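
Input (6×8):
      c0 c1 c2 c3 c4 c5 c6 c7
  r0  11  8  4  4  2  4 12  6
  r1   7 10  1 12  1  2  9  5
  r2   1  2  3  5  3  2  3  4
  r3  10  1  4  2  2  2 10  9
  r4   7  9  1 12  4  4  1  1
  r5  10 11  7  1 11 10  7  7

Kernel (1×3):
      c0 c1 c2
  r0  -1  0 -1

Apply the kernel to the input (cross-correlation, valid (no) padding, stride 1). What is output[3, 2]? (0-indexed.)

The receptive field on the input at this output position is [4 2 2]. Elementwise product with the kernel and sum: 4·-1 + 2·-1.

-6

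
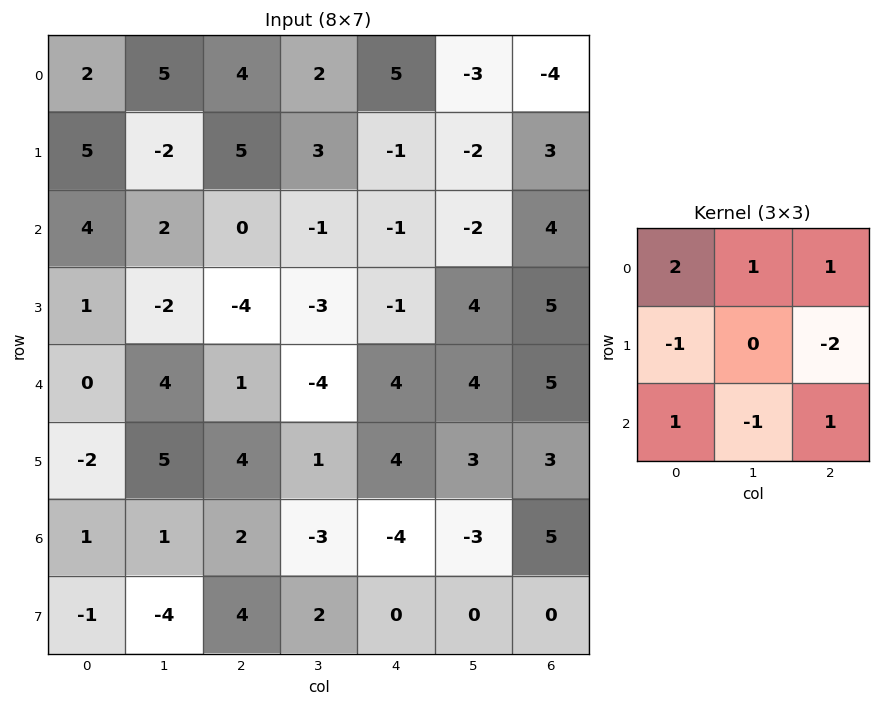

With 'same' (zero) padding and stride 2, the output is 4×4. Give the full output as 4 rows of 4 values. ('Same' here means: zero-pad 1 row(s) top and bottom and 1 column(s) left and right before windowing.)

-17 -13 6 -2
-4 3 10 0
-2 -5 -7 9
-2 14 20 12

Output[0,0]: The receptive field on the zero-padded input at this output position is [0 0 0 / 0 2 5 / 0 5 -2]. Elementwise product with the kernel and sum: 0·2 + 0·1 + 0·1 + 0·-1 + 5·-2 + 0·1 + 5·-1 + -2·1.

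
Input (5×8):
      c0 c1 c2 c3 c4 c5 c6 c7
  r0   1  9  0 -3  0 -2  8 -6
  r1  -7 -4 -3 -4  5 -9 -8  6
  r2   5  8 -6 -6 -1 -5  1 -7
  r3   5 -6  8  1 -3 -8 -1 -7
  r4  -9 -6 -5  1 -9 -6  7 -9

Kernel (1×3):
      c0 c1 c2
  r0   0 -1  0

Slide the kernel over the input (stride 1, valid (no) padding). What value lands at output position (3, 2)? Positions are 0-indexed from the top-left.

-1

The receptive field on the input at this output position is [8 1 -3]. Elementwise product with the kernel and sum: 1·-1.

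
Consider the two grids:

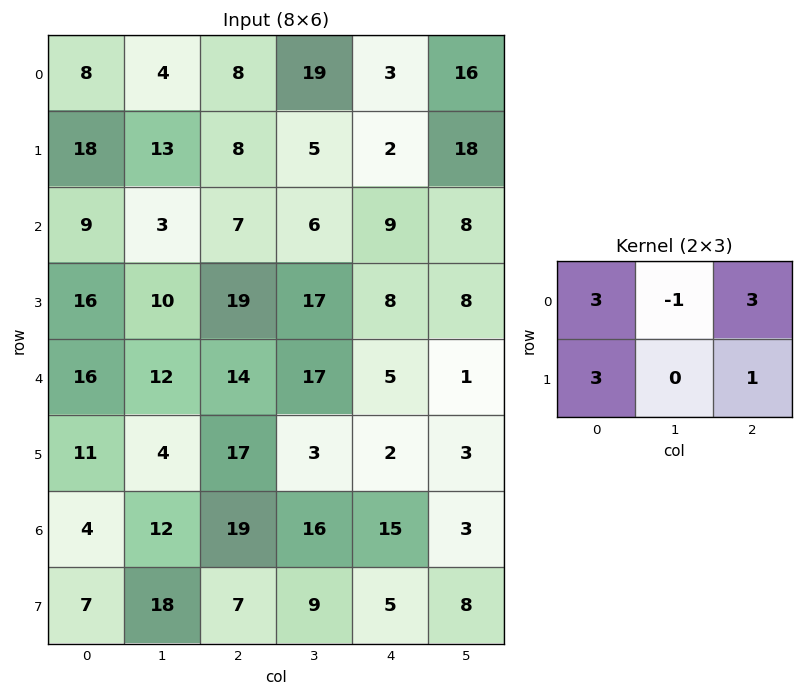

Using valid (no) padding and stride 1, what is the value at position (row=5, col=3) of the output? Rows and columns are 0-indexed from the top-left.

The receptive field on the input at this output position is [3 2 3 / 16 15 3]. Elementwise product with the kernel and sum: 3·3 + 2·-1 + 3·3 + 16·3 + 3·1.

67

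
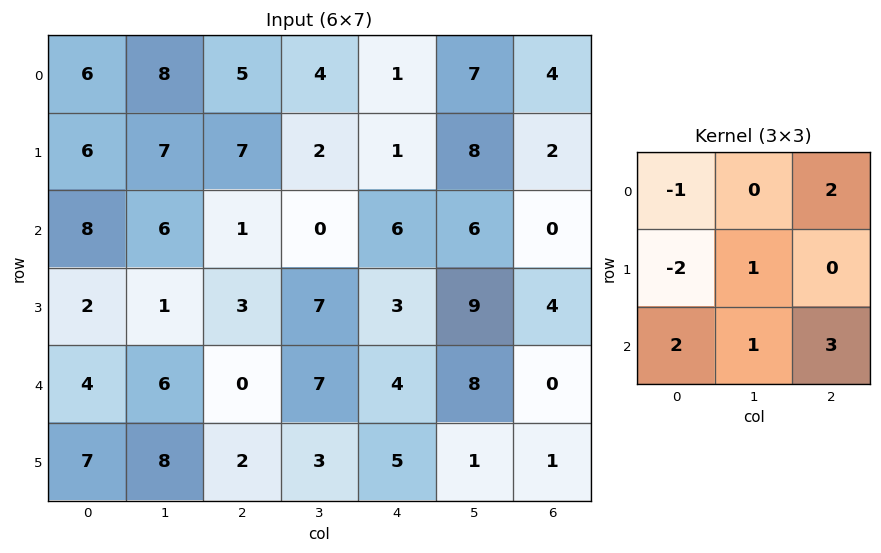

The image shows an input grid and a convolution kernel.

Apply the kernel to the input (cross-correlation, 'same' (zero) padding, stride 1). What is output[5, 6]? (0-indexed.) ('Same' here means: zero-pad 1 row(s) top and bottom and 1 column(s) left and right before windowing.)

The receptive field on the zero-padded input at this output position is [8 0 0 / 1 1 0 / 0 0 0]. Elementwise product with the kernel and sum: 8·-1 + 0·2 + 1·-2 + 1·1 + 0·2 + 0·1 + 0·3.

-9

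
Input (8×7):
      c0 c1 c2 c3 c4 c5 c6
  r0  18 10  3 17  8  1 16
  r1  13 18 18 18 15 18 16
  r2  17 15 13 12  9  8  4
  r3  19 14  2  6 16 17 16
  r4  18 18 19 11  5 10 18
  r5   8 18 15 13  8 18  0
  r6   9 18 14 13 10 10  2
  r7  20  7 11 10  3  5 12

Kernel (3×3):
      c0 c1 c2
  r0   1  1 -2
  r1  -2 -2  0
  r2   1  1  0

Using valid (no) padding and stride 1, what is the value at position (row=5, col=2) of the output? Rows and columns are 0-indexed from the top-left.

The receptive field on the input at this output position is [15 13 8 / 14 13 10 / 11 10 3]. Elementwise product with the kernel and sum: 15·1 + 13·1 + 8·-2 + 14·-2 + 13·-2 + 11·1 + 10·1.

-21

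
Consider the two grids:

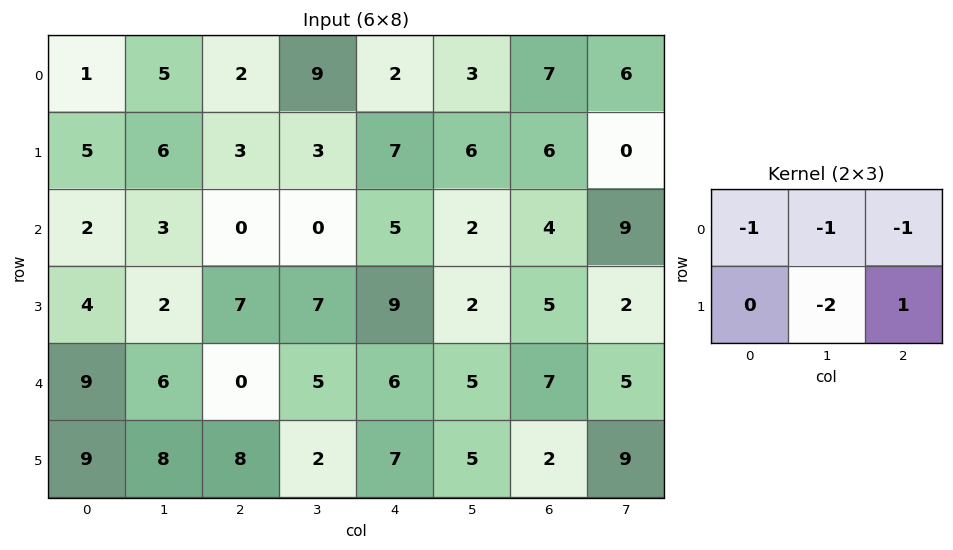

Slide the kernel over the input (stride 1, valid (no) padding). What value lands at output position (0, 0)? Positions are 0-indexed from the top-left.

-17

The receptive field on the input at this output position is [1 5 2 / 5 6 3]. Elementwise product with the kernel and sum: 1·-1 + 5·-1 + 2·-1 + 6·-2 + 3·1.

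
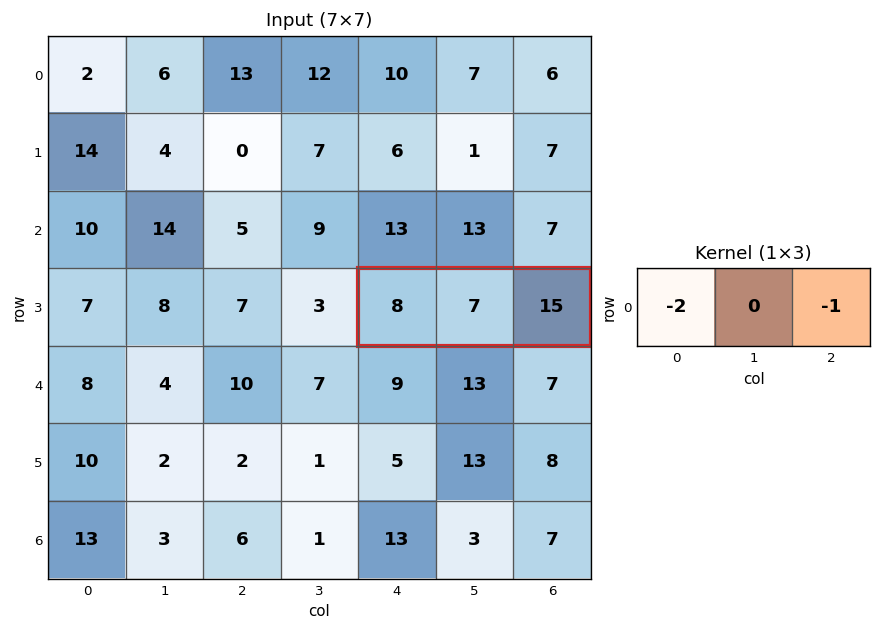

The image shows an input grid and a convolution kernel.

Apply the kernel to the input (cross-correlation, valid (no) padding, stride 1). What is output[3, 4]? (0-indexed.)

-31

The receptive field on the input at this output position is [8 7 15]. Elementwise product with the kernel and sum: 8·-2 + 15·-1.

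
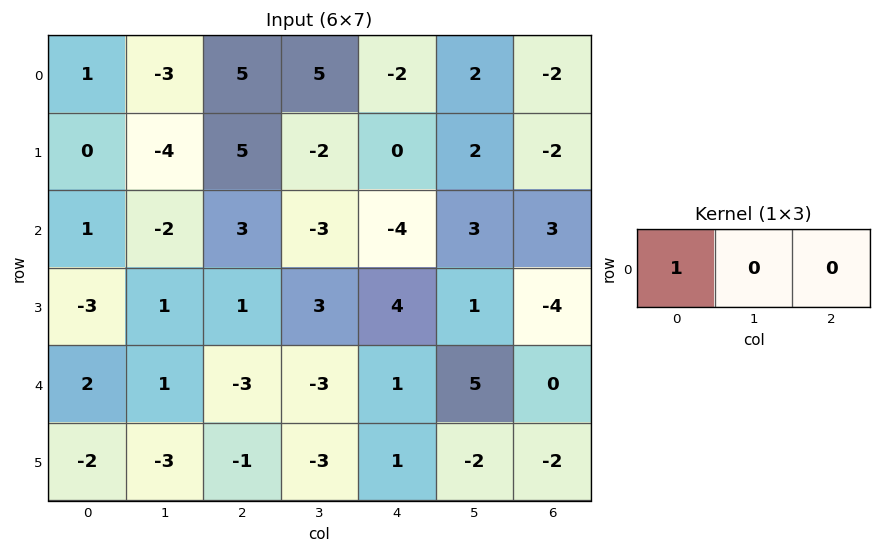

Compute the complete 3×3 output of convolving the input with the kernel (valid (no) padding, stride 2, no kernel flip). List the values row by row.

Output[0,0]: The receptive field on the input at this output position is [1 -3 5]. Elementwise product with the kernel and sum: 1·1.

1 5 -2
1 3 -4
2 -3 1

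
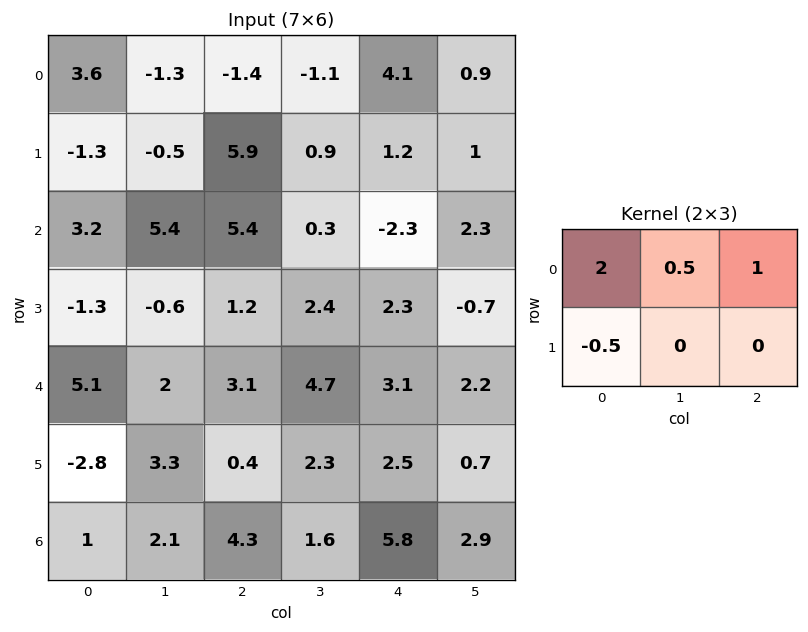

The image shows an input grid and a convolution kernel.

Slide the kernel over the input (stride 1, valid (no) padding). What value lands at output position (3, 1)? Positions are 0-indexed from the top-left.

The receptive field on the input at this output position is [-0.6 1.2 2.4 / 2 3.1 4.7]. Elementwise product with the kernel and sum: -0.6·2 + 1.2·0.5 + 2.4·1 + 2·-0.5.

0.8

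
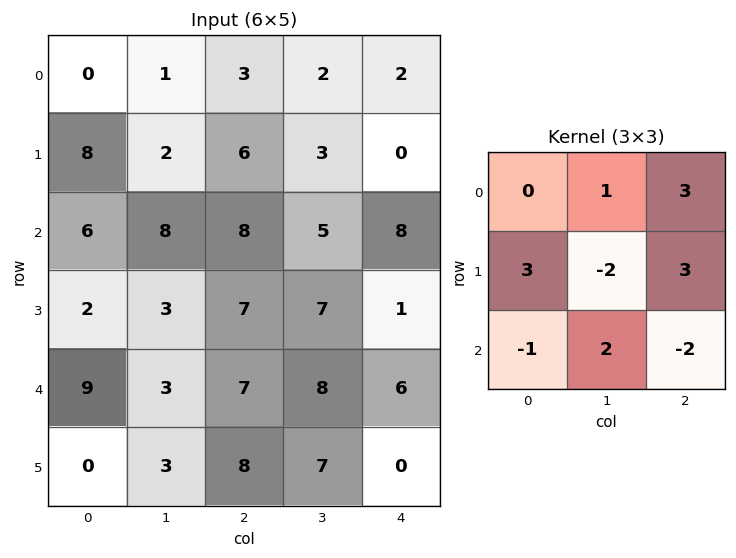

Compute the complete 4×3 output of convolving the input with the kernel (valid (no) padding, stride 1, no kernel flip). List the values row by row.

42 10 6
36 35 46
36 34 36
56 46 39

Output[0,0]: The receptive field on the input at this output position is [0 1 3 / 8 2 6 / 6 8 8]. Elementwise product with the kernel and sum: 1·1 + 3·3 + 8·3 + 2·-2 + 6·3 + 6·-1 + 8·2 + 8·-2.
Output[0,1]: The receptive field on the input at this output position is [1 3 2 / 2 6 3 / 8 8 5]. Elementwise product with the kernel and sum: 3·1 + 2·3 + 2·3 + 6·-2 + 3·3 + 8·-1 + 8·2 + 5·-2.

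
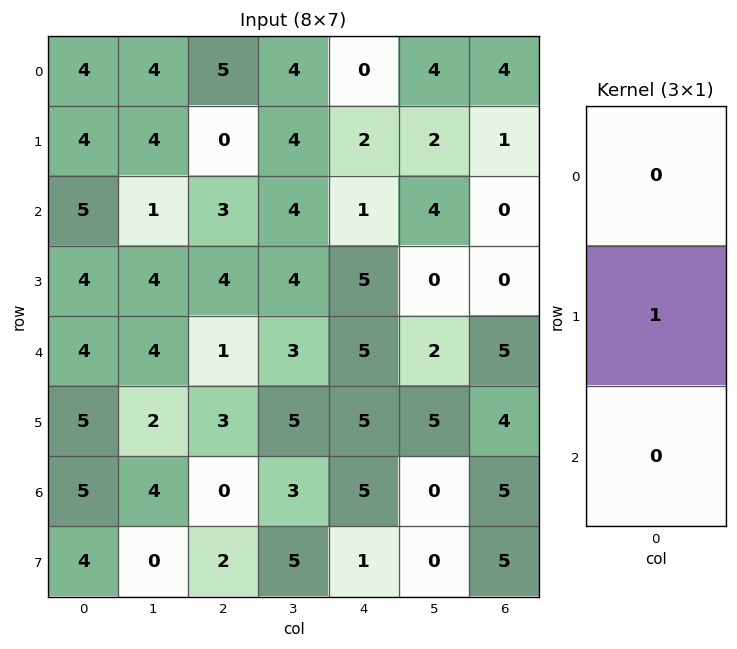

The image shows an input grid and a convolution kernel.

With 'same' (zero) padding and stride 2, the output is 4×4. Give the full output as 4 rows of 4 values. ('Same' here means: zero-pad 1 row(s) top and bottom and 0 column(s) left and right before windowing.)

Output[0,0]: The receptive field on the zero-padded input at this output position is [0 / 4 / 4]. Elementwise product with the kernel and sum: 4·1.

4 5 0 4
5 3 1 0
4 1 5 5
5 0 5 5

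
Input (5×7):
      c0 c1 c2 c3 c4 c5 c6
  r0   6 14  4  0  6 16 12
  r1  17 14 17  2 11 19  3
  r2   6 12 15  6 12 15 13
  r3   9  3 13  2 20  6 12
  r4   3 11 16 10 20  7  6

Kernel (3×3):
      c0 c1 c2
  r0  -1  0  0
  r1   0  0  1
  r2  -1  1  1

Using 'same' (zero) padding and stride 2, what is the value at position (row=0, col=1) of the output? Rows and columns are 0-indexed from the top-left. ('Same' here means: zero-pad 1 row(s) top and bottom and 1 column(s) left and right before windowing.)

5

The receptive field on the zero-padded input at this output position is [0 0 0 / 14 4 0 / 14 17 2]. Elementwise product with the kernel and sum: 0·-1 + 0·1 + 14·-1 + 17·1 + 2·1.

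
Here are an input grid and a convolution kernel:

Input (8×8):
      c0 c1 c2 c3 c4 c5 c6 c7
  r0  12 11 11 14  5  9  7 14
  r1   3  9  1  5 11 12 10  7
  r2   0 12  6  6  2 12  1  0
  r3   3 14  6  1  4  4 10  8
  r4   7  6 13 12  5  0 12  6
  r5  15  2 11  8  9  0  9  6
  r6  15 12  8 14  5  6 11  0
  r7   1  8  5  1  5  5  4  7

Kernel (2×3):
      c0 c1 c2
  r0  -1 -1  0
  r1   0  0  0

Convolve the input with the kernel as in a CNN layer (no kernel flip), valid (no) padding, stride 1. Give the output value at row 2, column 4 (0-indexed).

-14

The receptive field on the input at this output position is [2 12 1 / 4 4 10]. Elementwise product with the kernel and sum: 2·-1 + 12·-1.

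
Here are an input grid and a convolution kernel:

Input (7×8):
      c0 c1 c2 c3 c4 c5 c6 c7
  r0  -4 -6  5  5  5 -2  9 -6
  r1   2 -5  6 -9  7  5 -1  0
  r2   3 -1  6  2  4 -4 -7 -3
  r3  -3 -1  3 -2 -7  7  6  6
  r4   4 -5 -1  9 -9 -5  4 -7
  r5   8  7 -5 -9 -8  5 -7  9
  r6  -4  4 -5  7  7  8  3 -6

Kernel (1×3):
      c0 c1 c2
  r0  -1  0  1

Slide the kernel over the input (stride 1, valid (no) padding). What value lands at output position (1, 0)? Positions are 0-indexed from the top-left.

4

The receptive field on the input at this output position is [2 -5 6]. Elementwise product with the kernel and sum: 2·-1 + 6·1.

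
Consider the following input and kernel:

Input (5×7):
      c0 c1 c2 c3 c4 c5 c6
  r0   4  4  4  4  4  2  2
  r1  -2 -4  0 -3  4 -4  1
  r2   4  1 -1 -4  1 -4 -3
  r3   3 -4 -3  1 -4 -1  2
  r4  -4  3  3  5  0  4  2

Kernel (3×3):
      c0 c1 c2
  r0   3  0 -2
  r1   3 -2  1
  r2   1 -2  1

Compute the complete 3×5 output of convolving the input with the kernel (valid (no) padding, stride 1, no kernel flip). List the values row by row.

Output[0,0]: The receptive field on the input at this output position is [4 4 4 / -2 -4 0 / 4 1 -1]. Elementwise product with the kernel and sum: 4·3 + 4·-2 + -2·3 + -4·-2 + 0·1 + 4·1 + 1·-2 + -1·1.

7 -12 22 -23 35
11 -2 -11 -11 18
21 8 -27 15 -5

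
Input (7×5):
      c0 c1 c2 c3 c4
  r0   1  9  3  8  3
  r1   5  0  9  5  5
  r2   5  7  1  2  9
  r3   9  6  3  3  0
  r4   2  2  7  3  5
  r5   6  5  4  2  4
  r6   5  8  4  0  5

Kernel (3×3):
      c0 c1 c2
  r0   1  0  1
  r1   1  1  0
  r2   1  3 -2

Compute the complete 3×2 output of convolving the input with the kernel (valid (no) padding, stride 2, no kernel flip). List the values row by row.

Output[0,0]: The receptive field on the input at this output position is [1 9 3 / 5 0 9 / 5 7 1]. Elementwise product with the kernel and sum: 1·1 + 3·1 + 5·1 + 0·1 + 5·1 + 7·3 + 1·-2.

33 9
15 22
41 12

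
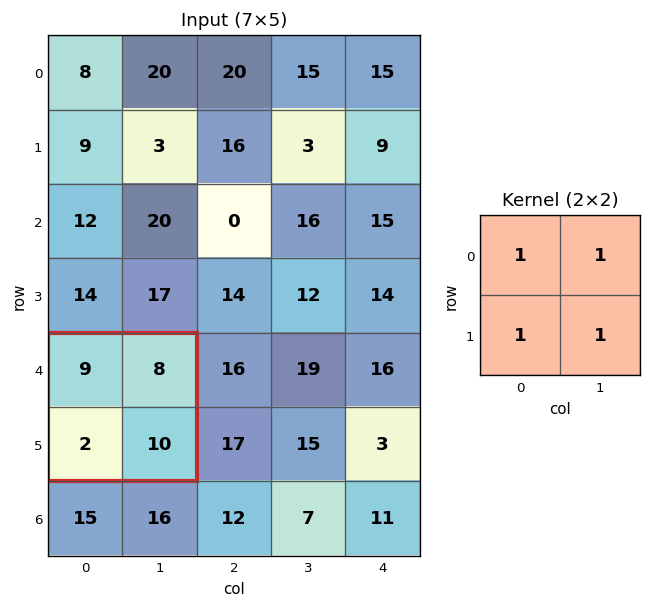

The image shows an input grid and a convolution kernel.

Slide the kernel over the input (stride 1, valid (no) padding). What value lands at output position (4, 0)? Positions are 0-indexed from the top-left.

29

The receptive field on the input at this output position is [9 8 / 2 10]. Elementwise product with the kernel and sum: 9·1 + 8·1 + 2·1 + 10·1.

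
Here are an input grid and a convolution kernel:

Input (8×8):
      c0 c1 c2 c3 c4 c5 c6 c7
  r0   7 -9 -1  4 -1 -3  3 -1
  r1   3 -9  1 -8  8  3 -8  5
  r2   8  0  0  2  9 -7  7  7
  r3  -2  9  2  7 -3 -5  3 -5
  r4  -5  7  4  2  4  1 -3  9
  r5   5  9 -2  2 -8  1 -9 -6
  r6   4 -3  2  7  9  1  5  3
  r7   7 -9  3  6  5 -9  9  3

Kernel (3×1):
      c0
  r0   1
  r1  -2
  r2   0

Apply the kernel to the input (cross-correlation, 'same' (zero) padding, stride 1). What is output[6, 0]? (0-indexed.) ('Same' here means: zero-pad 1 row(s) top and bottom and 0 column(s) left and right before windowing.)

The receptive field on the zero-padded input at this output position is [5 / 4 / 7]. Elementwise product with the kernel and sum: 5·1 + 4·-2.

-3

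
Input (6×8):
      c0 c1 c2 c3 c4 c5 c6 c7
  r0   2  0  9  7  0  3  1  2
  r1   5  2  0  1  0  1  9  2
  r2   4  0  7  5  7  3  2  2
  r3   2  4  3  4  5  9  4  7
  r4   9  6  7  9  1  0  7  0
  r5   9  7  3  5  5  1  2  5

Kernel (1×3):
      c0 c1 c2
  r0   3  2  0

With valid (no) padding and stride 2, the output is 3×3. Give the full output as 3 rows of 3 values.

Output[0,0]: The receptive field on the input at this output position is [2 0 9]. Elementwise product with the kernel and sum: 2·3 + 0·2.
Output[0,1]: The receptive field on the input at this output position is [9 7 0]. Elementwise product with the kernel and sum: 9·3 + 7·2.

6 41 6
12 31 27
39 39 3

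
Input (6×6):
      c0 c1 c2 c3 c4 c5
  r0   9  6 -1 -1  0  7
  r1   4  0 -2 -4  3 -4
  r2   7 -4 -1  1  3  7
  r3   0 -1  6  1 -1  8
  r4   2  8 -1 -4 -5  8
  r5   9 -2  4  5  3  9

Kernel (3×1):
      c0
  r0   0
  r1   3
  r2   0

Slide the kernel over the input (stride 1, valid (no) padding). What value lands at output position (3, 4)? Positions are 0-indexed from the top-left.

-15

The receptive field on the input at this output position is [-1 / -5 / 3]. Elementwise product with the kernel and sum: -5·3.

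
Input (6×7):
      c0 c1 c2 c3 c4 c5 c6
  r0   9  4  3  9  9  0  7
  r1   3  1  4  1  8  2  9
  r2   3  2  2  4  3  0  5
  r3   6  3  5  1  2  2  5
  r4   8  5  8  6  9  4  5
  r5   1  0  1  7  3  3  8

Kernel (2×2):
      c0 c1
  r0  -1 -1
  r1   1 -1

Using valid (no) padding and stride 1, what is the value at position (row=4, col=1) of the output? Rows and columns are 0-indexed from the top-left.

-14

The receptive field on the input at this output position is [5 8 / 0 1]. Elementwise product with the kernel and sum: 5·-1 + 8·-1 + 0·1 + 1·-1.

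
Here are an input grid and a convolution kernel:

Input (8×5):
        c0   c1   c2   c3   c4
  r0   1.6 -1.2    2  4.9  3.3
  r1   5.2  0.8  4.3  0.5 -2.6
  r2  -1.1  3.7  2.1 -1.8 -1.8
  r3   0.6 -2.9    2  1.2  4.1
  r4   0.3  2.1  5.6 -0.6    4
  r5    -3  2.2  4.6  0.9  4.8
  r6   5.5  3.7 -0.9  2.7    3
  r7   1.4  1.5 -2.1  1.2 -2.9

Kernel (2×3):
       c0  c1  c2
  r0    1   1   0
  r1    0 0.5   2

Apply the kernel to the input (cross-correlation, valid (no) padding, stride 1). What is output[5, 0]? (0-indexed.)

The receptive field on the input at this output position is [-3 2.2 4.6 / 5.5 3.7 -0.9]. Elementwise product with the kernel and sum: -3·1 + 2.2·1 + 3.7·0.5 + -0.9·2.

-0.75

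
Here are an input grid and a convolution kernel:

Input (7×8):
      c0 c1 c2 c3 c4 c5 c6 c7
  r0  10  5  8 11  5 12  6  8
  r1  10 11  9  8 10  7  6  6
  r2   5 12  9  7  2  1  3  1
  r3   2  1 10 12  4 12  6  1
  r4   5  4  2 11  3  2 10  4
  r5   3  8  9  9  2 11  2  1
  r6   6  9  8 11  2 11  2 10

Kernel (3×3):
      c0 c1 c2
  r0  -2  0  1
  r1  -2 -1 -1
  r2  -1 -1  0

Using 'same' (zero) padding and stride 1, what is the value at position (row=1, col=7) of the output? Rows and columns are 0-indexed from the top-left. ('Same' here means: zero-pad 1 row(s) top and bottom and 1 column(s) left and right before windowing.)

-34

The receptive field on the zero-padded input at this output position is [6 8 0 / 6 6 0 / 3 1 0]. Elementwise product with the kernel and sum: 6·-2 + 0·1 + 6·-2 + 6·-1 + 0·-1 + 3·-1 + 1·-1.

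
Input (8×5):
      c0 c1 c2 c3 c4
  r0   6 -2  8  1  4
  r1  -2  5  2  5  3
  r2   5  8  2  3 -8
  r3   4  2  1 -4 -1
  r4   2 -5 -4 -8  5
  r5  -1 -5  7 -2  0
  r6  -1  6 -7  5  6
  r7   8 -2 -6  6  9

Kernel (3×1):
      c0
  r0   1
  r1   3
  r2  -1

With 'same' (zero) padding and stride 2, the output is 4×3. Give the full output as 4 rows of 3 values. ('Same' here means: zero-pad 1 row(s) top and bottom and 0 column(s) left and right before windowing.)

20 22 9
9 7 -20
11 -18 14
-12 -8 9

Output[0,0]: The receptive field on the zero-padded input at this output position is [0 / 6 / -2]. Elementwise product with the kernel and sum: 0·1 + 6·3 + -2·-1.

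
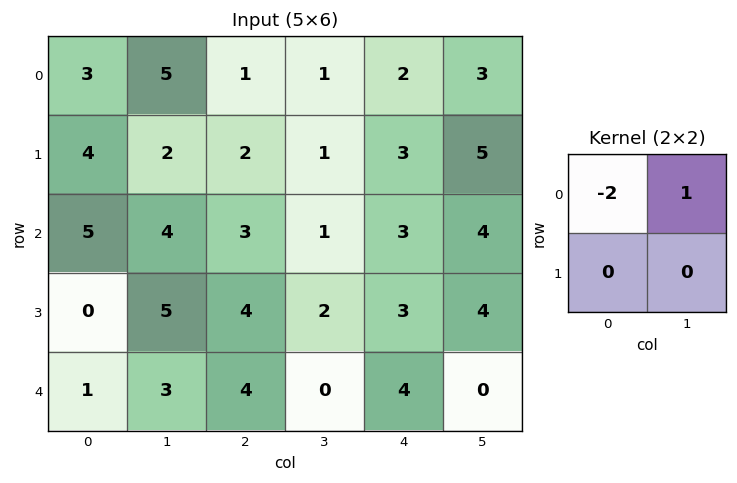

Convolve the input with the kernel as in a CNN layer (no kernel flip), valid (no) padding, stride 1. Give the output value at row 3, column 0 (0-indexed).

5

The receptive field on the input at this output position is [0 5 / 1 3]. Elementwise product with the kernel and sum: 0·-2 + 5·1.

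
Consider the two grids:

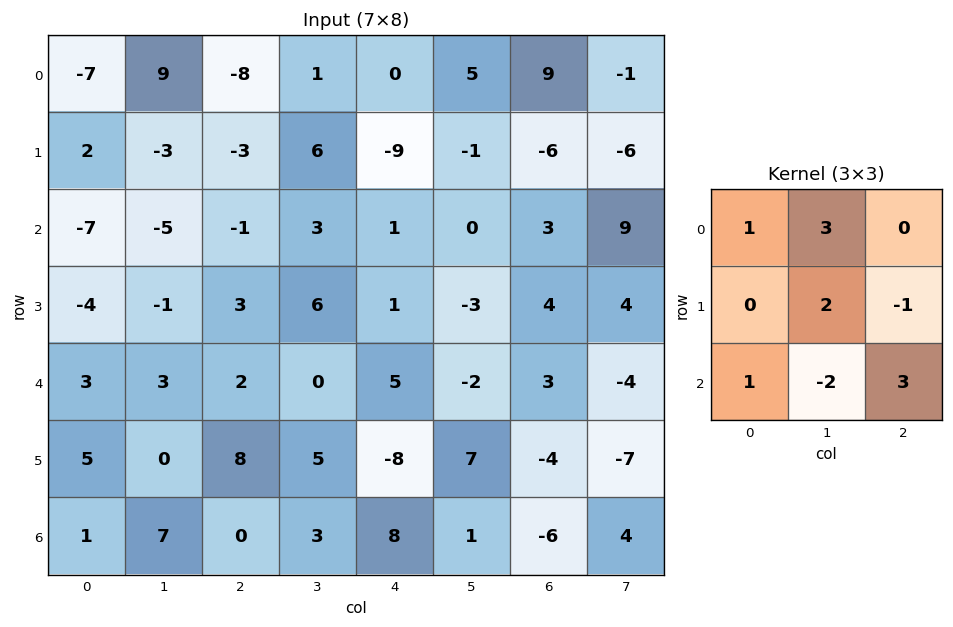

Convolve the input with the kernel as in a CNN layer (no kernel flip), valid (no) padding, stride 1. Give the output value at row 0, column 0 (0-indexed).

17

The receptive field on the input at this output position is [-7 9 -8 / 2 -3 -3 / -7 -5 -1]. Elementwise product with the kernel and sum: -7·1 + 9·3 + -3·2 + -3·-1 + -7·1 + -5·-2 + -1·3.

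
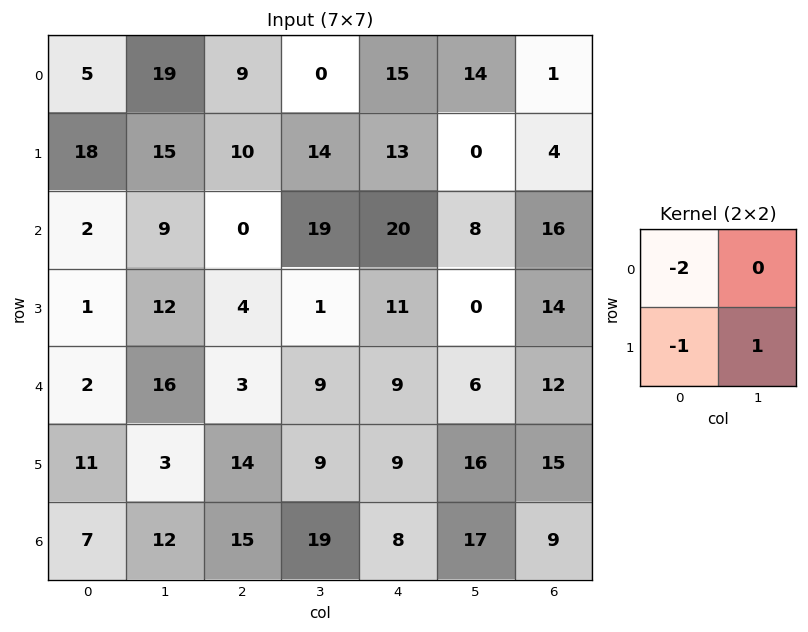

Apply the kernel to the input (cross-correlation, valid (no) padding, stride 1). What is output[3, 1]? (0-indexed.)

The receptive field on the input at this output position is [12 4 / 16 3]. Elementwise product with the kernel and sum: 12·-2 + 16·-1 + 3·1.

-37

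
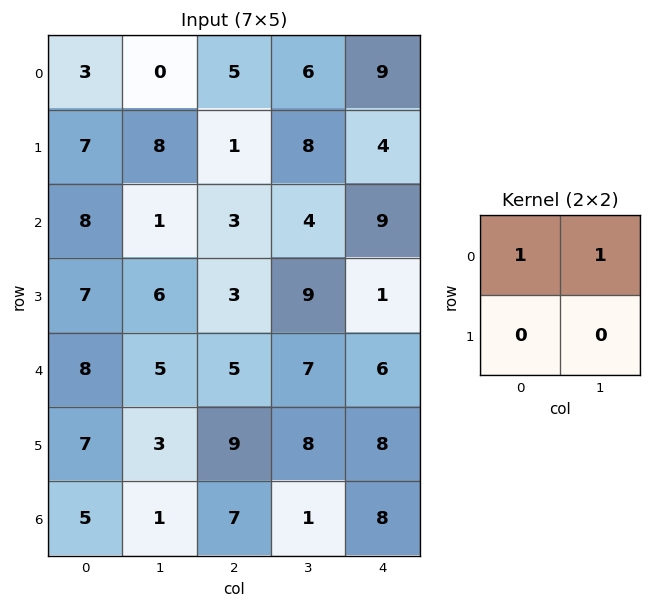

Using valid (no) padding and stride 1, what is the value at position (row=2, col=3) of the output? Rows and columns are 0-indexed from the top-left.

13

The receptive field on the input at this output position is [4 9 / 9 1]. Elementwise product with the kernel and sum: 4·1 + 9·1.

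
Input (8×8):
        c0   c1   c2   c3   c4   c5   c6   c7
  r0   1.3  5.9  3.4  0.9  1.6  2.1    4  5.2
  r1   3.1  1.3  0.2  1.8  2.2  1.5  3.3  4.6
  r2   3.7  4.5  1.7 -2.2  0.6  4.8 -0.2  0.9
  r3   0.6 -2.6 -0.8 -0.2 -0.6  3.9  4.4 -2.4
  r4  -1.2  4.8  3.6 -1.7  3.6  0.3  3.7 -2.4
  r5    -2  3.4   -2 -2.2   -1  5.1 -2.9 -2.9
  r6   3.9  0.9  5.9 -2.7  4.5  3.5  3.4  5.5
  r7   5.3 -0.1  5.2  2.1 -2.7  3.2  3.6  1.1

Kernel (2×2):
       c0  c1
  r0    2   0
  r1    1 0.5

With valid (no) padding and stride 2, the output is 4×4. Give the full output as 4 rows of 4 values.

6.35 7.9 6.15 13.6
6.7 2.5 2.55 2.8
-2.7 4.1 8.75 3.05
13.05 18.05 7.9 10.95

Output[0,0]: The receptive field on the input at this output position is [1.3 5.9 / 3.1 1.3]. Elementwise product with the kernel and sum: 1.3·2 + 3.1·1 + 1.3·0.5.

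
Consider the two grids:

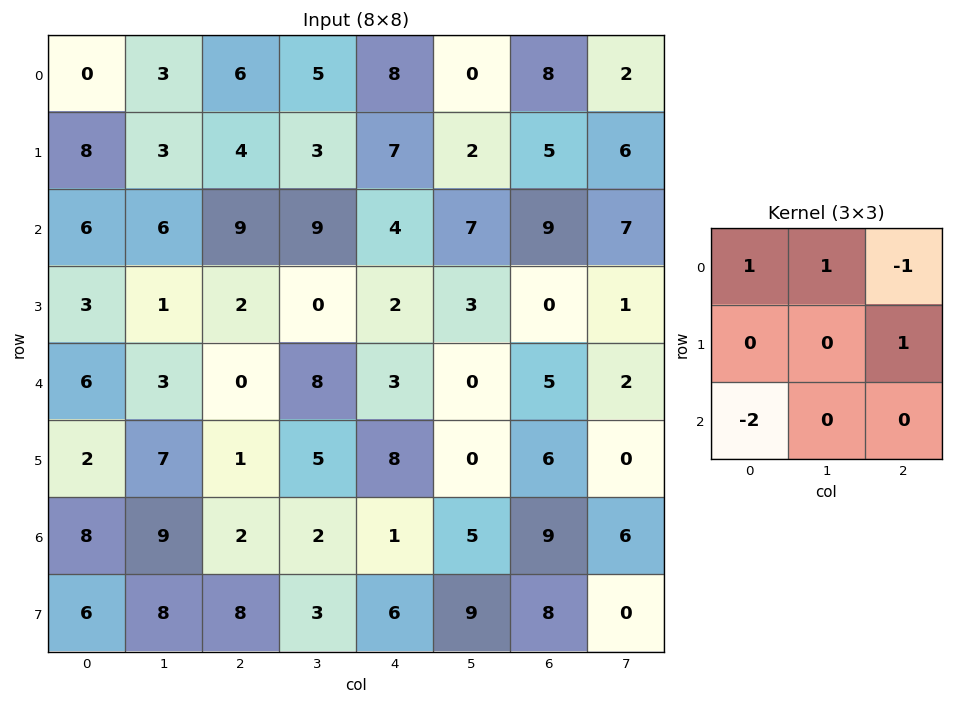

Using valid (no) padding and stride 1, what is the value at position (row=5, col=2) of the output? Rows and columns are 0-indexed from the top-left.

-17

The receptive field on the input at this output position is [1 5 8 / 2 2 1 / 8 3 6]. Elementwise product with the kernel and sum: 1·1 + 5·1 + 8·-1 + 1·1 + 8·-2.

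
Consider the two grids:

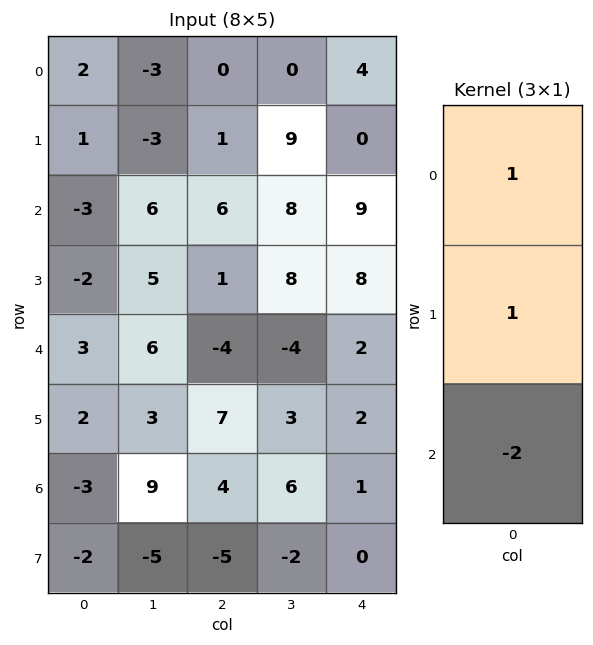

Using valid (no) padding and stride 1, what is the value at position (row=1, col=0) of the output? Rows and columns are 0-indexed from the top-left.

2

The receptive field on the input at this output position is [1 / -3 / -2]. Elementwise product with the kernel and sum: 1·1 + -3·1 + -2·-2.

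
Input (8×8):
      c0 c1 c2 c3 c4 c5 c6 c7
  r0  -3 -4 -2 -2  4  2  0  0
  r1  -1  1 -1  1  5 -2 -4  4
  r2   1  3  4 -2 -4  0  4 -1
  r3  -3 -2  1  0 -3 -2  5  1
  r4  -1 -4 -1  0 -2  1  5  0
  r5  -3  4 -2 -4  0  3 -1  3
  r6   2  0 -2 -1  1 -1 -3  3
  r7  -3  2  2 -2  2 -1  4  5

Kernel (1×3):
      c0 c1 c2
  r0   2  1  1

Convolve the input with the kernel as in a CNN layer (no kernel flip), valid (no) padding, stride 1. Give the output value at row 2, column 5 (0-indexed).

3

The receptive field on the input at this output position is [0 4 -1]. Elementwise product with the kernel and sum: 0·2 + 4·1 + -1·1.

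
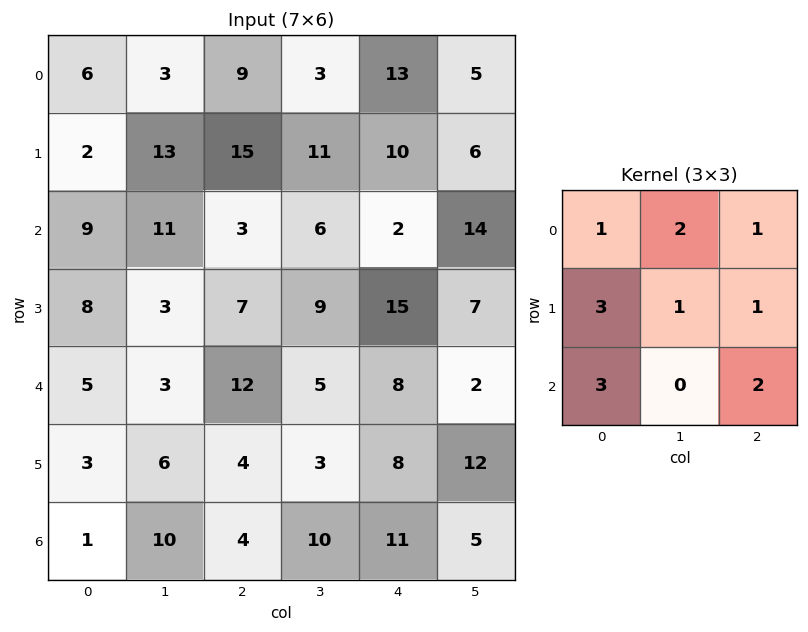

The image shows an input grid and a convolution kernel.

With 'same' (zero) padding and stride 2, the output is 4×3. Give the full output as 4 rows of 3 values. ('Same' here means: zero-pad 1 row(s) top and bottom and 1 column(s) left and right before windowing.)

Output[0,0]: The receptive field on the zero-padded input at this output position is [0 0 0 / 0 6 3 / 0 2 13]. Elementwise product with the kernel and sum: 0·1 + 0·2 + 0·1 + 0·3 + 6·1 + 3·1 + 0·3 + 13·2.

35 82 72
43 123 112
39 76 104
23 61 77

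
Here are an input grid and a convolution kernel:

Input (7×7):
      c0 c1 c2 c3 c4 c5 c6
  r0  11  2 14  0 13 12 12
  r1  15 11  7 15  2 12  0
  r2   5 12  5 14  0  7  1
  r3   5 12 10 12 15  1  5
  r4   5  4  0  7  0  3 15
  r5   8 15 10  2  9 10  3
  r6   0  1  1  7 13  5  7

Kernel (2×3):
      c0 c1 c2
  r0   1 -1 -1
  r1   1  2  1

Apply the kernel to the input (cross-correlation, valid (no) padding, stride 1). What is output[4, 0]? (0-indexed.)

The receptive field on the input at this output position is [5 4 0 / 8 15 10]. Elementwise product with the kernel and sum: 5·1 + 4·-1 + 0·-1 + 8·1 + 15·2 + 10·1.

49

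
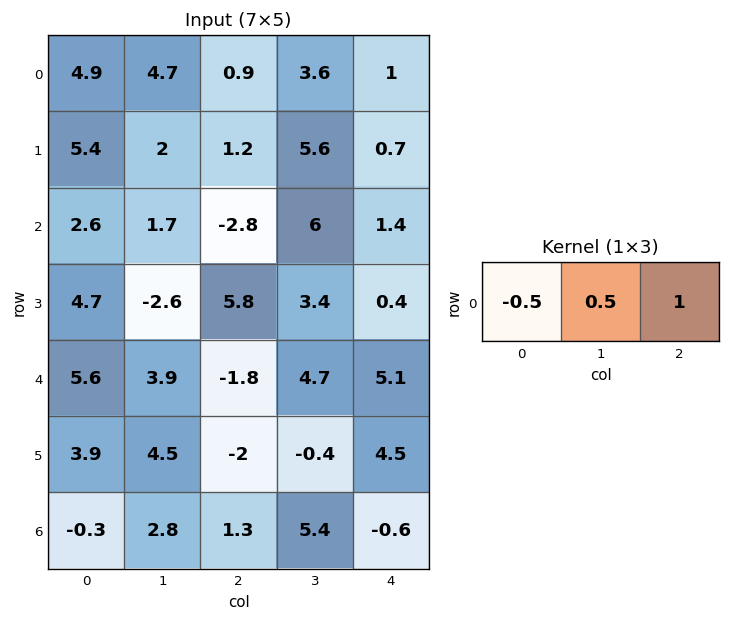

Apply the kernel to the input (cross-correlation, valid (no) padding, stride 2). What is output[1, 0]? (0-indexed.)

The receptive field on the input at this output position is [2.6 1.7 -2.8]. Elementwise product with the kernel and sum: 2.6·-0.5 + 1.7·0.5 + -2.8·1.

-3.25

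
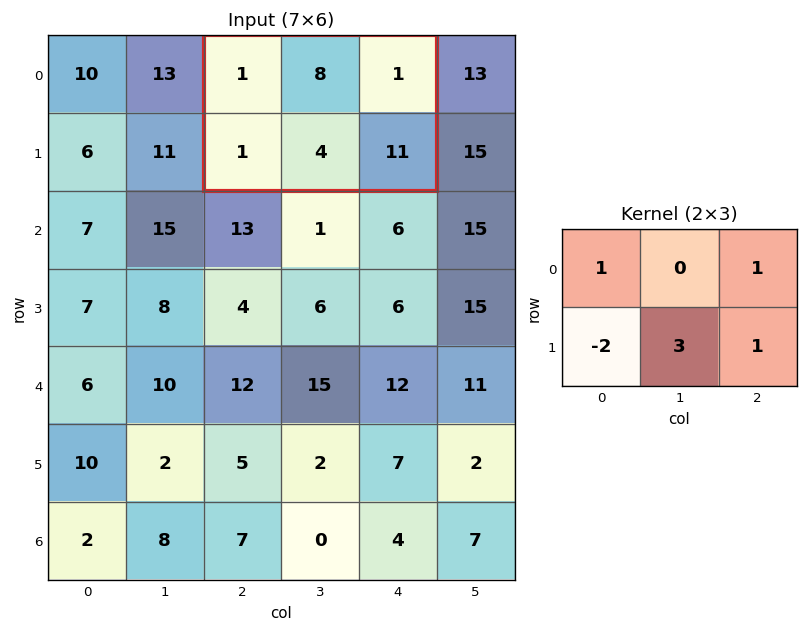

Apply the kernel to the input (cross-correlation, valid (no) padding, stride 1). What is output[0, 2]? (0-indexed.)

The receptive field on the input at this output position is [1 8 1 / 1 4 11]. Elementwise product with the kernel and sum: 1·1 + 1·1 + 1·-2 + 4·3 + 11·1.

23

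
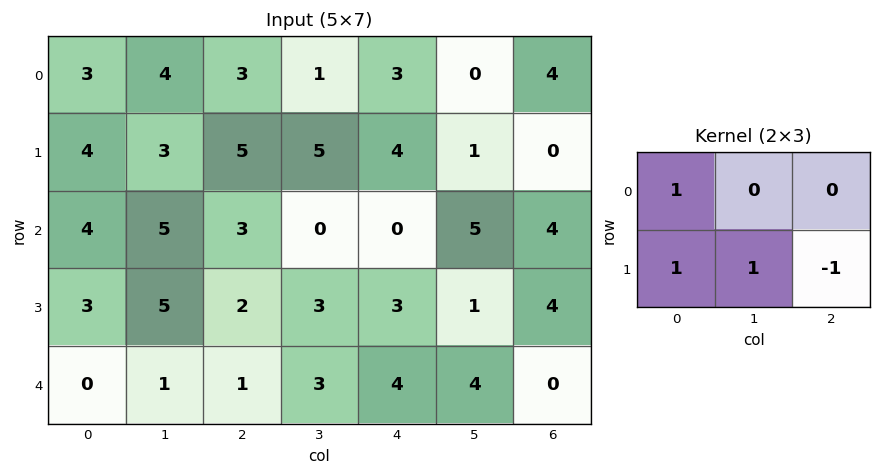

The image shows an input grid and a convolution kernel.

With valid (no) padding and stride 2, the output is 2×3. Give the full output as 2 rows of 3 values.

Output[0,0]: The receptive field on the input at this output position is [3 4 3 / 4 3 5]. Elementwise product with the kernel and sum: 3·1 + 4·1 + 3·1 + 5·-1.
Output[0,1]: The receptive field on the input at this output position is [3 1 3 / 5 5 4]. Elementwise product with the kernel and sum: 3·1 + 5·1 + 5·1 + 4·-1.

5 9 8
10 5 0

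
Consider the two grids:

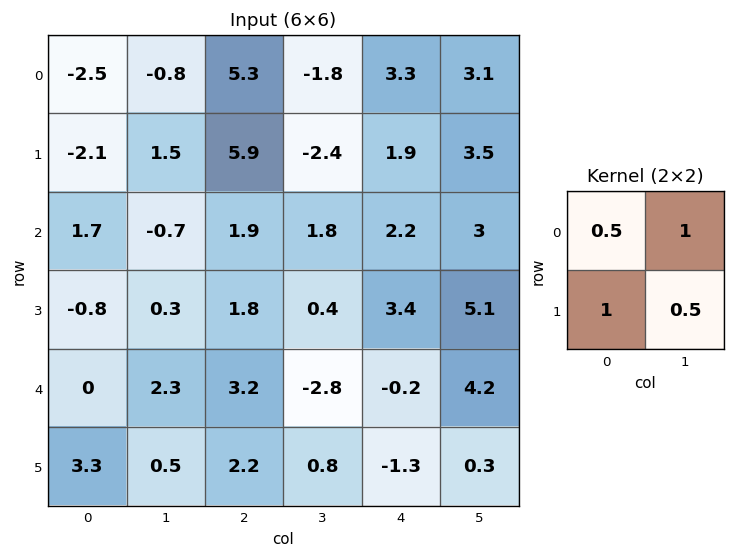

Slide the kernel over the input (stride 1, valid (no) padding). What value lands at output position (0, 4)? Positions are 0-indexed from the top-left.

8.4

The receptive field on the input at this output position is [3.3 3.1 / 1.9 3.5]. Elementwise product with the kernel and sum: 3.3·0.5 + 3.1·1 + 1.9·1 + 3.5·0.5.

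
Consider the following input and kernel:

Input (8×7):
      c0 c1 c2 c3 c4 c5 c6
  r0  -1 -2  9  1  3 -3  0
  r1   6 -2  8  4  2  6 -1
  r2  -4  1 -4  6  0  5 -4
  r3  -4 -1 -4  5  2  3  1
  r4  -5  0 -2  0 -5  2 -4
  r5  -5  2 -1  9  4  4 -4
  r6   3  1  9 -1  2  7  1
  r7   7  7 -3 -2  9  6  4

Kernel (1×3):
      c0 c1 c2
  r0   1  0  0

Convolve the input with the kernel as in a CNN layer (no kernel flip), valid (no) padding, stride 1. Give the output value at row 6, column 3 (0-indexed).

-1

The receptive field on the input at this output position is [-1 2 7]. Elementwise product with the kernel and sum: -1·1.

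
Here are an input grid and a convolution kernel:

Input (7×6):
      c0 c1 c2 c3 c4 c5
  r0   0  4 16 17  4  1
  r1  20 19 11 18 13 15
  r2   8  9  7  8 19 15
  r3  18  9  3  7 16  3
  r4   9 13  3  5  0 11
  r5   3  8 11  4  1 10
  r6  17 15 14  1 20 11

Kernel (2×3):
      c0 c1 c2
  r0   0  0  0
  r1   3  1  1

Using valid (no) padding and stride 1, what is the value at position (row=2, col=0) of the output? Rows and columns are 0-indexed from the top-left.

66

The receptive field on the input at this output position is [8 9 7 / 18 9 3]. Elementwise product with the kernel and sum: 18·3 + 9·1 + 3·1.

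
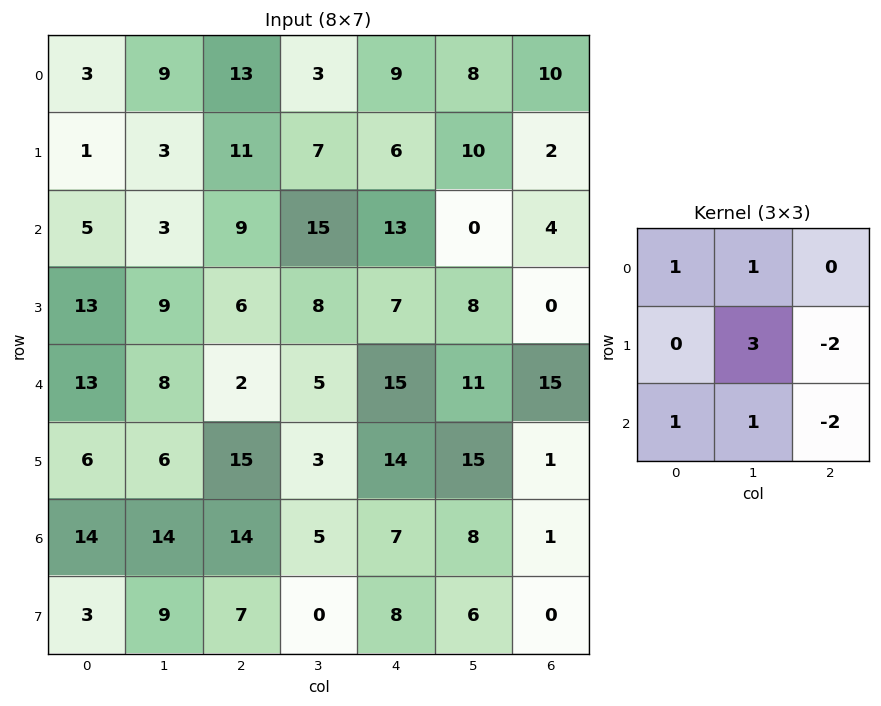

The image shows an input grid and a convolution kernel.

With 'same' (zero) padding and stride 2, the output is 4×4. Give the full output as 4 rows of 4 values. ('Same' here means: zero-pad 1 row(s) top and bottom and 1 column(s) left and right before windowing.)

-14 33 4 42
5 10 51 32
30 26 25 69
5 69 18 25

Output[0,0]: The receptive field on the zero-padded input at this output position is [0 0 0 / 0 3 9 / 0 1 3]. Elementwise product with the kernel and sum: 0·1 + 0·1 + 3·3 + 9·-2 + 0·1 + 1·1 + 3·-2.
Output[0,1]: The receptive field on the zero-padded input at this output position is [0 0 0 / 9 13 3 / 3 11 7]. Elementwise product with the kernel and sum: 0·1 + 0·1 + 13·3 + 3·-2 + 3·1 + 11·1 + 7·-2.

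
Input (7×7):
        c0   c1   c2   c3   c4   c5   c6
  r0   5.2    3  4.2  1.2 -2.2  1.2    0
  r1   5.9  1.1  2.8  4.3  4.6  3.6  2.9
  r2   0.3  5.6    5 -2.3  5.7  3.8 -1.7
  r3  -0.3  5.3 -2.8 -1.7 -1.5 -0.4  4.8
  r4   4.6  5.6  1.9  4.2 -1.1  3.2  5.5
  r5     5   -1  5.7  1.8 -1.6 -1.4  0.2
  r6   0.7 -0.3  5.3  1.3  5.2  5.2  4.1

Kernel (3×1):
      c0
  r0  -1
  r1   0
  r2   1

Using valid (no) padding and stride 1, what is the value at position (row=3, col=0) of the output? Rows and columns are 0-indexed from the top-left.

5.3

The receptive field on the input at this output position is [-0.3 / 4.6 / 5]. Elementwise product with the kernel and sum: -0.3·-1 + 5·1.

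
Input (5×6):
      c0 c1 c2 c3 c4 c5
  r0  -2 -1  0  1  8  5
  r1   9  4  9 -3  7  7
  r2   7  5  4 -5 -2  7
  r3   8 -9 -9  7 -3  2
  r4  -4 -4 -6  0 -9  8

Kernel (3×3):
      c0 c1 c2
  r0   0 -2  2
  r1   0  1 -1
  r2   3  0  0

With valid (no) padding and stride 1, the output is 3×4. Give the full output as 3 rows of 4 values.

Output[0,0]: The receptive field on the input at this output position is [-2 -1 0 / 9 4 9 / 7 5 4]. Elementwise product with the kernel and sum: -1·-2 + 0·2 + 4·1 + 9·-1 + 7·3.

18 29 16 -21
35 -42 -10 12
-14 -46 -2 13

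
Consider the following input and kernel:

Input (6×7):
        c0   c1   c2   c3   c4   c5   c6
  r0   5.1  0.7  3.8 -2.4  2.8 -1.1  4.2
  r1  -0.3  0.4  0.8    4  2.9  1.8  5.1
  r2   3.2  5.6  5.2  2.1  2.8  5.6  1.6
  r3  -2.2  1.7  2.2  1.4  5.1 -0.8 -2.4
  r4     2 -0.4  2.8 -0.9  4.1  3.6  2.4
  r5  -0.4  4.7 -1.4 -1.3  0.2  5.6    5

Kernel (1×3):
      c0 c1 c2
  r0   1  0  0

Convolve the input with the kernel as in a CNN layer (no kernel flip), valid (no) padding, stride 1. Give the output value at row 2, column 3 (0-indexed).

The receptive field on the input at this output position is [2.1 2.8 5.6]. Elementwise product with the kernel and sum: 2.1·1.

2.1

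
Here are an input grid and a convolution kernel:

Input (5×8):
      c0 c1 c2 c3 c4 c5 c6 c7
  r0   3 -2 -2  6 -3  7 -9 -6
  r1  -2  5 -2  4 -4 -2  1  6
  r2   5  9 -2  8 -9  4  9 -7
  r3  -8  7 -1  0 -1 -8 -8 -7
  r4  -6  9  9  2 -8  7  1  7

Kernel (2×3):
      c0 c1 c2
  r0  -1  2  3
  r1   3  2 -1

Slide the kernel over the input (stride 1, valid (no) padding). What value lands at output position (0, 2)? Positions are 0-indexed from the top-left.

The receptive field on the input at this output position is [-2 6 -3 / -2 4 -4]. Elementwise product with the kernel and sum: -2·-1 + 6·2 + -3·3 + -2·3 + 4·2 + -4·-1.

11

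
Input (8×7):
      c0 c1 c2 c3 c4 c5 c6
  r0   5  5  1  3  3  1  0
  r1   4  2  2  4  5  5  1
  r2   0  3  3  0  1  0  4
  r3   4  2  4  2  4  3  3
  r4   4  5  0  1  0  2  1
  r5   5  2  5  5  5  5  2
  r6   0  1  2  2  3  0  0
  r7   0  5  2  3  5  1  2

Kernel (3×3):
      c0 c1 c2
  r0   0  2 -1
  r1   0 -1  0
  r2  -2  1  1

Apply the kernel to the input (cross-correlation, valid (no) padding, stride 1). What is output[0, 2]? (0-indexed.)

-6

The receptive field on the input at this output position is [1 3 3 / 2 4 5 / 3 0 1]. Elementwise product with the kernel and sum: 3·2 + 3·-1 + 4·-1 + 3·-2 + 0·1 + 1·1.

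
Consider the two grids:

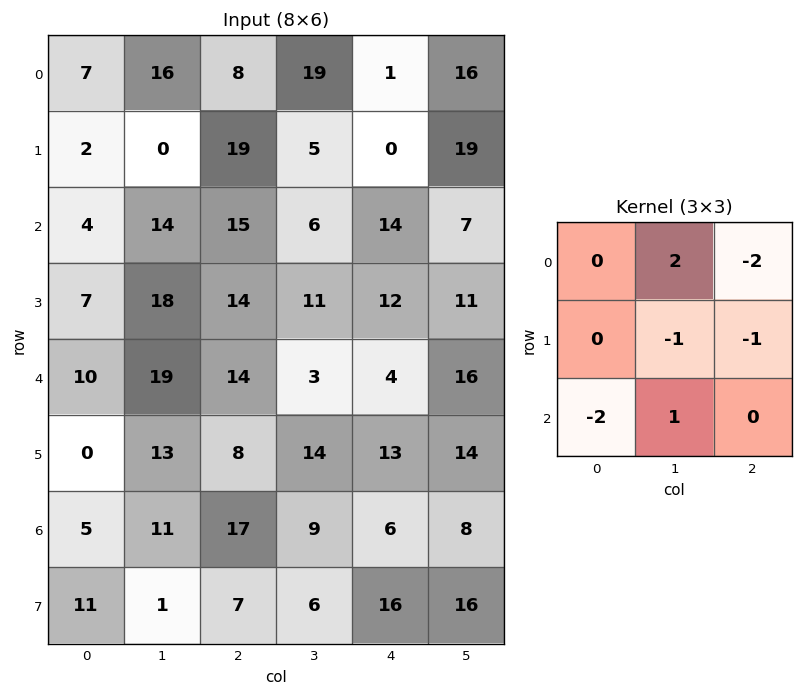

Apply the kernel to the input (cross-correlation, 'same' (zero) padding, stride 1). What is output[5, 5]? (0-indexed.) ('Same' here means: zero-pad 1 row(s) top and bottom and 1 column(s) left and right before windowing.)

The receptive field on the zero-padded input at this output position is [4 16 0 / 13 14 0 / 6 8 0]. Elementwise product with the kernel and sum: 16·2 + 0·-2 + 14·-1 + 0·-1 + 6·-2 + 8·1.

14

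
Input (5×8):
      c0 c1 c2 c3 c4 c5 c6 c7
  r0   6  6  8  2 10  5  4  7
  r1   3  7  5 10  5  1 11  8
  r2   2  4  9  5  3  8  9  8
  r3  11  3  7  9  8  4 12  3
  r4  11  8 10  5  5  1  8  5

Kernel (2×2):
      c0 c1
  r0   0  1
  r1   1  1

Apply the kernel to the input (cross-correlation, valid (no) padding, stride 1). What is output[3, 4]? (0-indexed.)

10

The receptive field on the input at this output position is [8 4 / 5 1]. Elementwise product with the kernel and sum: 4·1 + 5·1 + 1·1.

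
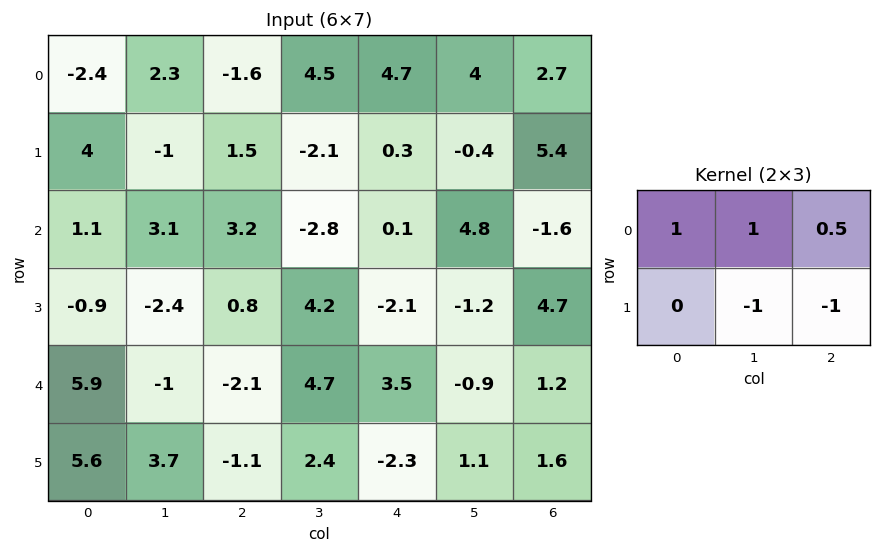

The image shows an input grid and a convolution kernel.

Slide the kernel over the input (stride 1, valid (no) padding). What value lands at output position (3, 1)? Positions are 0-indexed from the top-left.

-2.1

The receptive field on the input at this output position is [-2.4 0.8 4.2 / -1 -2.1 4.7]. Elementwise product with the kernel and sum: -2.4·1 + 0.8·1 + 4.2·0.5 + -2.1·-1 + 4.7·-1.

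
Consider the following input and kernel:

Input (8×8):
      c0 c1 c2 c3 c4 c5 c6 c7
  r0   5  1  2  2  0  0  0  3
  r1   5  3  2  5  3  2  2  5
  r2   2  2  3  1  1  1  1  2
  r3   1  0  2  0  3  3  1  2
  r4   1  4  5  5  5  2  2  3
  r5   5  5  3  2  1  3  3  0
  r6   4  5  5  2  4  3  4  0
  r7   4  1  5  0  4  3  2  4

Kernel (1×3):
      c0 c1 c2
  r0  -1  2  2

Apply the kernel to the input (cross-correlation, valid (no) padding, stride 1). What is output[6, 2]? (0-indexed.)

The receptive field on the input at this output position is [5 2 4]. Elementwise product with the kernel and sum: 5·-1 + 2·2 + 4·2.

7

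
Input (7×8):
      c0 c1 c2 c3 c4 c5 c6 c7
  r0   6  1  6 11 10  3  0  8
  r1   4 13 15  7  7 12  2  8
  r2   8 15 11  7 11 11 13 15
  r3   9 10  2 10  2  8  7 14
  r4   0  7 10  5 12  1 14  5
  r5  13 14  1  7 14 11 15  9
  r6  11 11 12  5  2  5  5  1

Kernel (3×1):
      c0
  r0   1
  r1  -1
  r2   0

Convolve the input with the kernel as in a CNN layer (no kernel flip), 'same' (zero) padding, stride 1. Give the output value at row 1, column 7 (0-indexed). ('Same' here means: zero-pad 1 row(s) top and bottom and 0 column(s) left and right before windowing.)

0

The receptive field on the zero-padded input at this output position is [8 / 8 / 15]. Elementwise product with the kernel and sum: 8·1 + 8·-1.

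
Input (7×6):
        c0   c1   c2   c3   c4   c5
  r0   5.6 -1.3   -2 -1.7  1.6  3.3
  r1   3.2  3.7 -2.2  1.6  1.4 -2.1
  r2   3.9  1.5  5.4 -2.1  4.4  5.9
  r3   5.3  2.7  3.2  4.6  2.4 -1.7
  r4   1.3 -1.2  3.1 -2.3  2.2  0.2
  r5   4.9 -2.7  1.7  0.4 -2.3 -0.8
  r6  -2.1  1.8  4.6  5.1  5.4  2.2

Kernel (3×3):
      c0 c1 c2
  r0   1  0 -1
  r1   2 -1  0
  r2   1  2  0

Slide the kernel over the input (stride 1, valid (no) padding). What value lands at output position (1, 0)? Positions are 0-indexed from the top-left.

The receptive field on the input at this output position is [3.2 3.7 -2.2 / 3.9 1.5 5.4 / 5.3 2.7 3.2]. Elementwise product with the kernel and sum: 3.2·1 + -2.2·-1 + 3.9·2 + 1.5·-1 + 5.3·1 + 2.7·2.

22.4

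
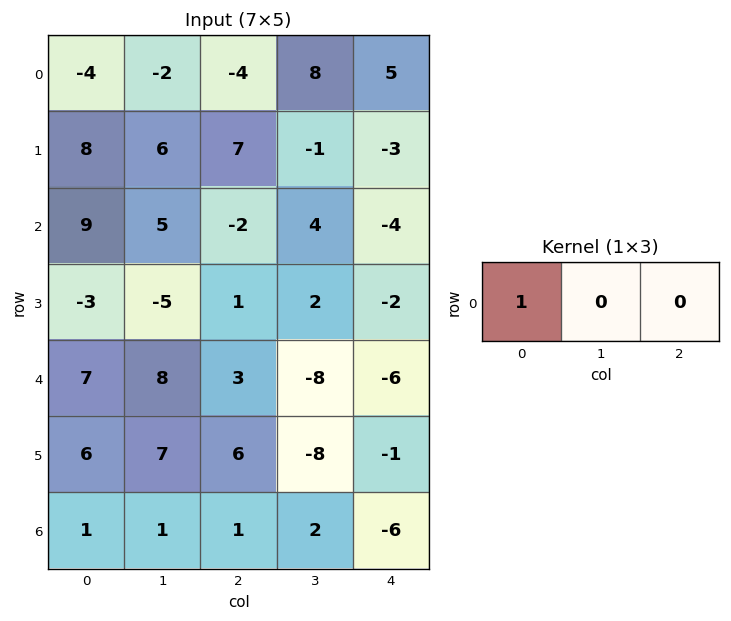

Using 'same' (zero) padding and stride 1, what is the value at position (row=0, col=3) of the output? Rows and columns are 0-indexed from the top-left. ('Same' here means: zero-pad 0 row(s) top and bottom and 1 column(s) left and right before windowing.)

-4

The receptive field on the zero-padded input at this output position is [-4 8 5]. Elementwise product with the kernel and sum: -4·1.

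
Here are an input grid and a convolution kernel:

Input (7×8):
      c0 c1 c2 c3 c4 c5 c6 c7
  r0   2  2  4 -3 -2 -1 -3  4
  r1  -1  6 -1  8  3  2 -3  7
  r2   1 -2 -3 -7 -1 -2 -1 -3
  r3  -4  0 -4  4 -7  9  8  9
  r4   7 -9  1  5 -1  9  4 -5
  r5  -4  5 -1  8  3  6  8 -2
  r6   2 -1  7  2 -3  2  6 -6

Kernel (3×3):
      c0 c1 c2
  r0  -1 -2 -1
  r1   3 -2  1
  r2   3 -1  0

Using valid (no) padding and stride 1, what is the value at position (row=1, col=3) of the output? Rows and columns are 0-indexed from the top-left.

The receptive field on the input at this output position is [8 3 2 / -7 -1 -2 / 4 -7 9]. Elementwise product with the kernel and sum: 8·-1 + 3·-2 + 2·-1 + -7·3 + -1·-2 + -2·1 + 4·3 + -7·-1.

-18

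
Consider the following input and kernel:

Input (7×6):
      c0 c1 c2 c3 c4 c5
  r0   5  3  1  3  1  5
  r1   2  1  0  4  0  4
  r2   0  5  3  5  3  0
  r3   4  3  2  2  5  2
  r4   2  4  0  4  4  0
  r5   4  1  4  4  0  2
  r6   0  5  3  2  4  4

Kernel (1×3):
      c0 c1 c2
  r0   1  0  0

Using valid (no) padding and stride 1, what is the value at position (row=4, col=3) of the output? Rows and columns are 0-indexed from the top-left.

4

The receptive field on the input at this output position is [4 4 0]. Elementwise product with the kernel and sum: 4·1.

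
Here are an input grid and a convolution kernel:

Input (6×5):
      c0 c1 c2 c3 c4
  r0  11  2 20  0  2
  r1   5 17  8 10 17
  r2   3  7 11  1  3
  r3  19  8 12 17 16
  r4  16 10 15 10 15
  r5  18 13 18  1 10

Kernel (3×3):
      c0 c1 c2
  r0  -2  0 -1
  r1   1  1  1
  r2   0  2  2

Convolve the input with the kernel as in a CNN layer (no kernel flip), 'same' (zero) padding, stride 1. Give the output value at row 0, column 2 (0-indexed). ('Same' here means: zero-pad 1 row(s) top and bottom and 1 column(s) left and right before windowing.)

58

The receptive field on the zero-padded input at this output position is [0 0 0 / 2 20 0 / 17 8 10]. Elementwise product with the kernel and sum: 0·-2 + 0·-1 + 2·1 + 20·1 + 0·1 + 8·2 + 10·2.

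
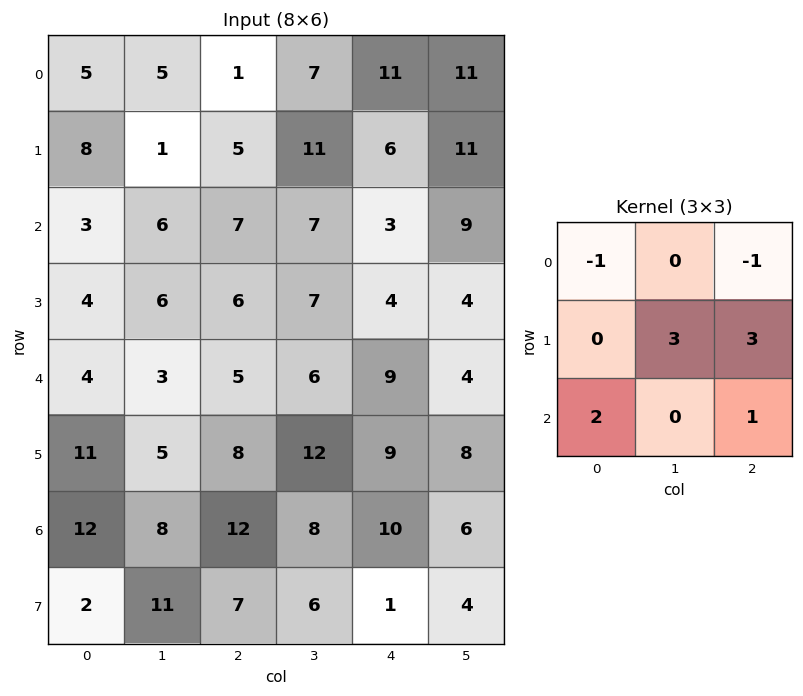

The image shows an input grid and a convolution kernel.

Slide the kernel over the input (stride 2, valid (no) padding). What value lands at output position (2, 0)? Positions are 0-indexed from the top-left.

66

The receptive field on the input at this output position is [4 3 5 / 11 5 8 / 12 8 12]. Elementwise product with the kernel and sum: 4·-1 + 5·-1 + 5·3 + 8·3 + 12·2 + 12·1.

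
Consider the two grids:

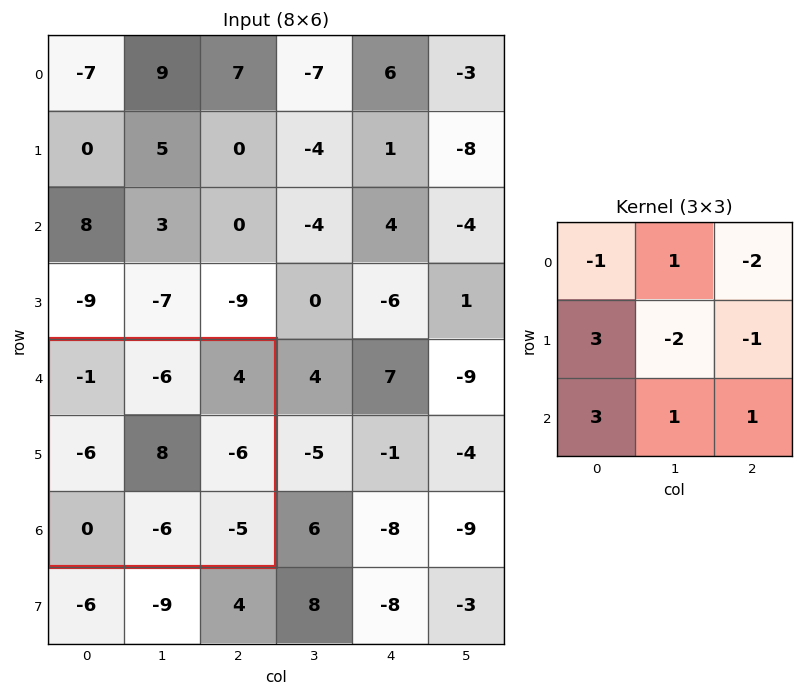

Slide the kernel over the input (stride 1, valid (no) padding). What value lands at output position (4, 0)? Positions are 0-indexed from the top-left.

The receptive field on the input at this output position is [-1 -6 4 / -6 8 -6 / 0 -6 -5]. Elementwise product with the kernel and sum: -1·-1 + -6·1 + 4·-2 + -6·3 + 8·-2 + -6·-1 + 0·3 + -6·1 + -5·1.

-52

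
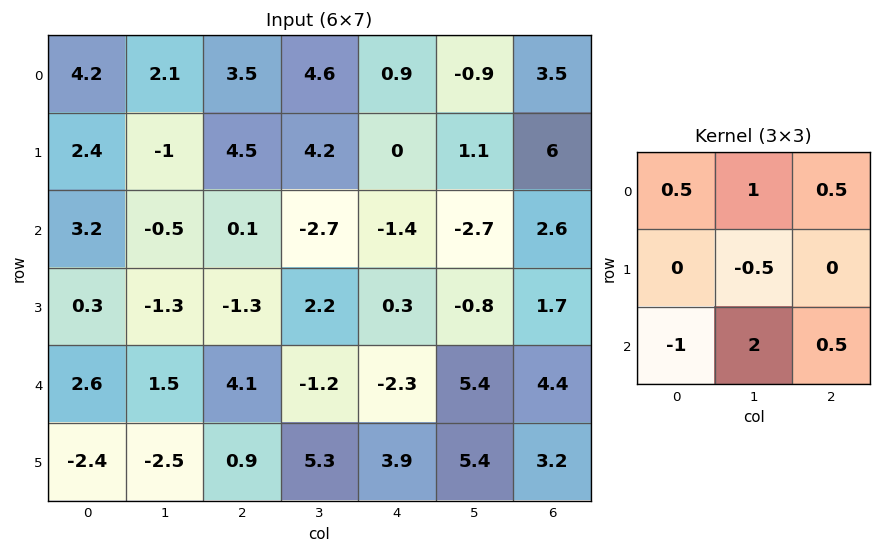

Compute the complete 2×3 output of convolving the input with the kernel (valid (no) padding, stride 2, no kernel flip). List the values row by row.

2.3 -1.5 -1.95
4.25 -12.1 13.6

Output[0,0]: The receptive field on the input at this output position is [4.2 2.1 3.5 / 2.4 -1 4.5 / 3.2 -0.5 0.1]. Elementwise product with the kernel and sum: 4.2·0.5 + 2.1·1 + 3.5·0.5 + -1·-0.5 + 3.2·-1 + -0.5·2 + 0.1·0.5.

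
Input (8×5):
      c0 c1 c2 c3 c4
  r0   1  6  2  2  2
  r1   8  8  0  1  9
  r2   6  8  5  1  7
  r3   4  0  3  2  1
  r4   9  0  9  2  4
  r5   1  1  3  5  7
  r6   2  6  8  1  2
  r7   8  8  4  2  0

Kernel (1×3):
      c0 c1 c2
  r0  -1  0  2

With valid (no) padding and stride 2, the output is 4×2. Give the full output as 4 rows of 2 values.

Output[0,0]: The receptive field on the input at this output position is [1 6 2]. Elementwise product with the kernel and sum: 1·-1 + 2·2.
Output[0,1]: The receptive field on the input at this output position is [2 2 2]. Elementwise product with the kernel and sum: 2·-1 + 2·2.

3 2
4 9
9 -1
14 -4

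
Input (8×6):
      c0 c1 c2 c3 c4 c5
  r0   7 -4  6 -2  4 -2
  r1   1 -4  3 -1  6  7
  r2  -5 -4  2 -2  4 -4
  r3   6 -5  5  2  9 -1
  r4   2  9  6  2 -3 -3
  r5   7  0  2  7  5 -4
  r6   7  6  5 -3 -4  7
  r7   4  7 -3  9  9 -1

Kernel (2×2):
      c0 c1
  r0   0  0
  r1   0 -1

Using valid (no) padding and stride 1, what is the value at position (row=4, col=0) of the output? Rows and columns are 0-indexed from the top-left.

0

The receptive field on the input at this output position is [2 9 / 7 0]. Elementwise product with the kernel and sum: 0·-1.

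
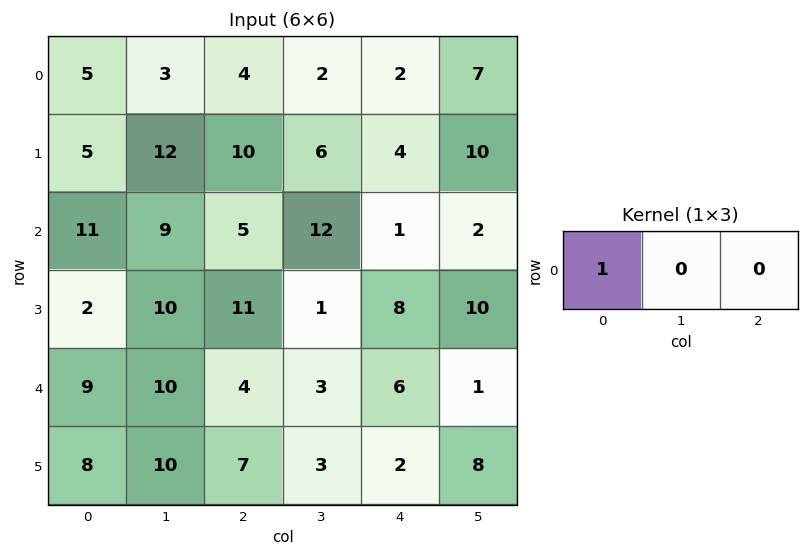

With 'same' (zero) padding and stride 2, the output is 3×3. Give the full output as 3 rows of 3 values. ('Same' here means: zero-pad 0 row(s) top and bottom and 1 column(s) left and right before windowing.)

0 3 2
0 9 12
0 10 3

Output[0,0]: The receptive field on the zero-padded input at this output position is [0 5 3]. Elementwise product with the kernel and sum: 0·1.
Output[0,1]: The receptive field on the zero-padded input at this output position is [3 4 2]. Elementwise product with the kernel and sum: 3·1.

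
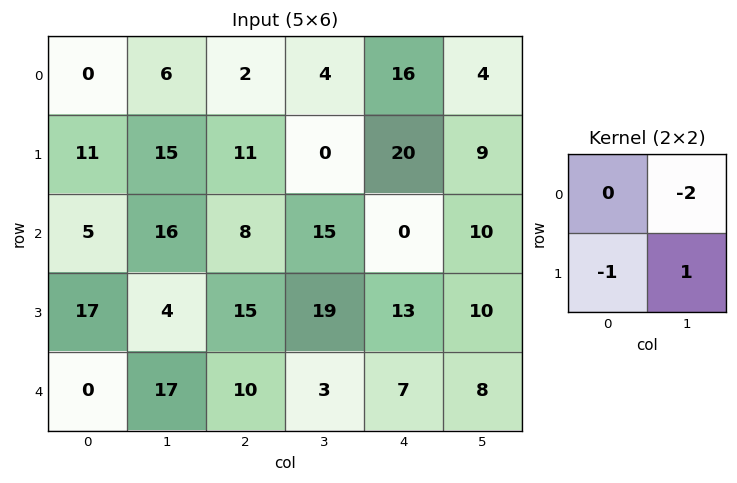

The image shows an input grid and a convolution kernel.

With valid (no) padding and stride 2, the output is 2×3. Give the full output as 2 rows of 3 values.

-8 -19 -19
-45 -26 -23

Output[0,0]: The receptive field on the input at this output position is [0 6 / 11 15]. Elementwise product with the kernel and sum: 6·-2 + 11·-1 + 15·1.
Output[0,1]: The receptive field on the input at this output position is [2 4 / 11 0]. Elementwise product with the kernel and sum: 4·-2 + 11·-1 + 0·1.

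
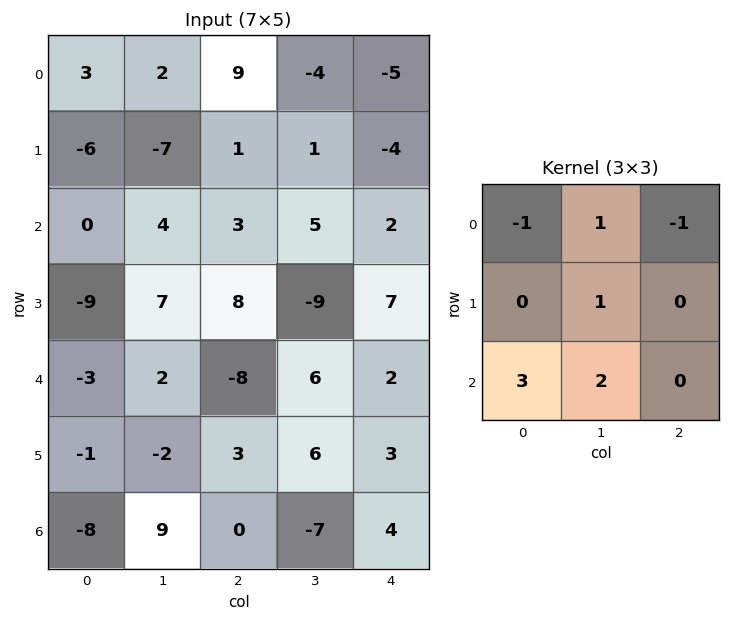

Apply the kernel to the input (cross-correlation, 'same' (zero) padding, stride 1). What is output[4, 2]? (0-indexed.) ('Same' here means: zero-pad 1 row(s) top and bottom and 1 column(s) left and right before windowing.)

The receptive field on the zero-padded input at this output position is [7 8 -9 / 2 -8 6 / -2 3 6]. Elementwise product with the kernel and sum: 7·-1 + 8·1 + -9·-1 + -8·1 + -2·3 + 3·2.

2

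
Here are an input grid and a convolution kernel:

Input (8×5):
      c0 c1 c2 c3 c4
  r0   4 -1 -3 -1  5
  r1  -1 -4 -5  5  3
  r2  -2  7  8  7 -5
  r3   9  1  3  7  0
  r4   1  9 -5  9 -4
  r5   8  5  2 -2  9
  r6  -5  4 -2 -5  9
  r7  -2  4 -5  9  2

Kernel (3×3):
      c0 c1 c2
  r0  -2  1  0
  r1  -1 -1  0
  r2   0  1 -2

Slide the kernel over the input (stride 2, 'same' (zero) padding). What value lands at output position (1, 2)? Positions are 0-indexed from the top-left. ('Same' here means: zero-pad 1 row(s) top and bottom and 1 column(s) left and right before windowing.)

-9

The receptive field on the zero-padded input at this output position is [5 3 0 / 7 -5 0 / 7 0 0]. Elementwise product with the kernel and sum: 5·-2 + 3·1 + 7·-1 + -5·-1 + 0·1 + 0·-2.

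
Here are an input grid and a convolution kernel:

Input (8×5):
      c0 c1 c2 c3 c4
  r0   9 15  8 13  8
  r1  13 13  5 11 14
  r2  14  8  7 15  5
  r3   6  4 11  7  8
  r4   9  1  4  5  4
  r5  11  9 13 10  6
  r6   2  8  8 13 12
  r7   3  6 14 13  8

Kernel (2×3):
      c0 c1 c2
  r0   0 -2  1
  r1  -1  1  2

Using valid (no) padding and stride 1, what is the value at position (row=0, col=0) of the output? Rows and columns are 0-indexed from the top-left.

-12

The receptive field on the input at this output position is [9 15 8 / 13 13 5]. Elementwise product with the kernel and sum: 15·-2 + 8·1 + 13·-1 + 13·1 + 5·2.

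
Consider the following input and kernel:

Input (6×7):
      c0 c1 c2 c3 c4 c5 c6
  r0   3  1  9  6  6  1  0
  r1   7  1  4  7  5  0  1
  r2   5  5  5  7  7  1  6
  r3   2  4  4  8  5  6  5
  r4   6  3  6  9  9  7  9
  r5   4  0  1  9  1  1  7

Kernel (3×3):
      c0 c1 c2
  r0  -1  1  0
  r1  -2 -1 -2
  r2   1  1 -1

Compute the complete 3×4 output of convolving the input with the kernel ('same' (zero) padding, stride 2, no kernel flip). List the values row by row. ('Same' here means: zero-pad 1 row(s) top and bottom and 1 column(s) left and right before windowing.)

Output[0,0]: The receptive field on the zero-padded input at this output position is [0 0 0 / 0 3 1 / 0 7 1]. Elementwise product with the kernel and sum: 0·-1 + 0·1 + 0·-2 + 3·-1 + 1·-2 + 0·1 + 7·1 + 1·-1.
Output[0,1]: The receptive field on the zero-padded input at this output position is [0 0 0 / 1 9 6 / 1 4 7]. Elementwise product with the kernel and sum: 0·-1 + 0·1 + 1·-2 + 9·-1 + 6·-2 + 1·1 + 4·1 + 7·-1.

1 -25 -8 -1
-10 -26 -18 4
-6 -38 -35 -16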